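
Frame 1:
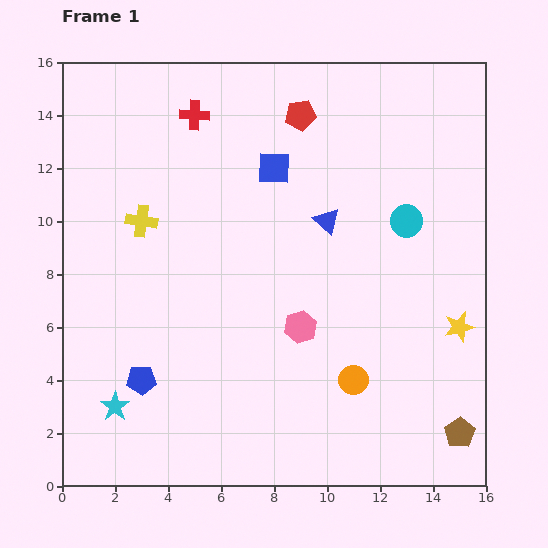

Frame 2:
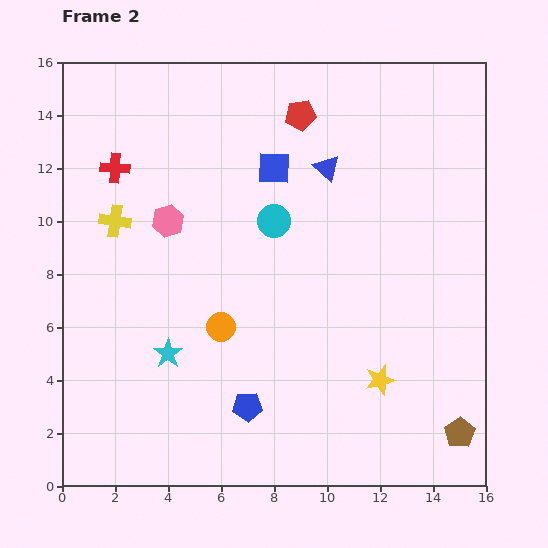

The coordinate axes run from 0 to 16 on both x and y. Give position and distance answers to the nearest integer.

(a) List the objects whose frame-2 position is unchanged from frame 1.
the blue square, the brown pentagon, the red pentagon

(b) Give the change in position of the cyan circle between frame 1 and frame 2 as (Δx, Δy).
(-5, 0)

The cyan circle was at (13, 10) in frame 1 and (8, 10) in frame 2.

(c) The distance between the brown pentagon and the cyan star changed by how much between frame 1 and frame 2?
-2

Distance in frame 1: 13. Distance in frame 2: 11.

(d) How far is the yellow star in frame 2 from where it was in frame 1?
4

The yellow star moved from (15, 6) to (12, 4), a distance of √(3² + 2²) ≈ 4.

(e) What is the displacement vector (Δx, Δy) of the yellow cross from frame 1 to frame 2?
(-1, 0)

The yellow cross was at (3, 10) in frame 1 and (2, 10) in frame 2.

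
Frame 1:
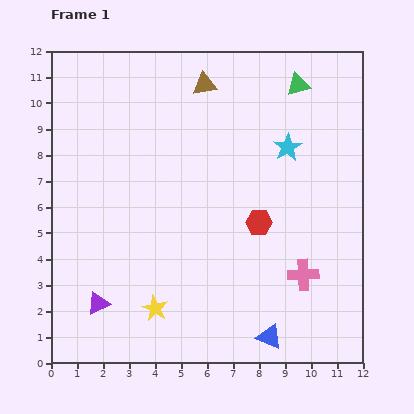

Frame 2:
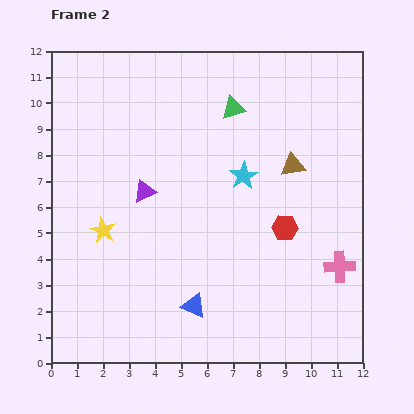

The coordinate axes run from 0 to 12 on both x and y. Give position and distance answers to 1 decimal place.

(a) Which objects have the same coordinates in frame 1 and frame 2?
none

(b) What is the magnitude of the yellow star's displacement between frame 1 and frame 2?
3.6

The yellow star moved from (4.0, 2.1) to (2.0, 5.1), a distance of √(2.0² + 3.0²) ≈ 3.6.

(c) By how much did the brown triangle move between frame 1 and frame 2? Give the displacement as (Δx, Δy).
(3.4, -3.1)

The brown triangle was at (5.9, 10.7) in frame 1 and (9.3, 7.6) in frame 2.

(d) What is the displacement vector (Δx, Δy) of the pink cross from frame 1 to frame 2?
(1.4, 0.3)

The pink cross was at (9.7, 3.4) in frame 1 and (11.1, 3.7) in frame 2.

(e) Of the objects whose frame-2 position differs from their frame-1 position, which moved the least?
the red hexagon

(moved 1.0)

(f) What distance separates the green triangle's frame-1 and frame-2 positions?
2.7

The green triangle moved from (9.5, 10.7) to (7.0, 9.8), a distance of √(2.5² + 0.9²) ≈ 2.7.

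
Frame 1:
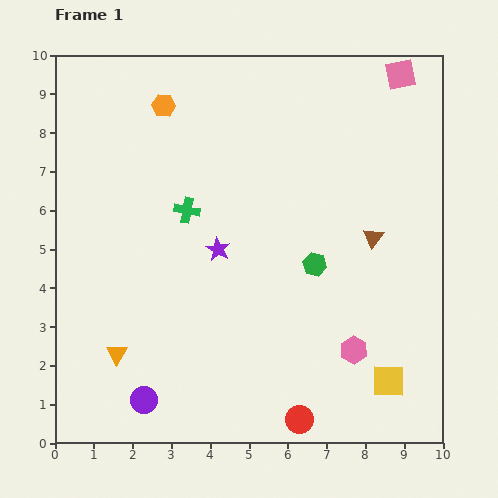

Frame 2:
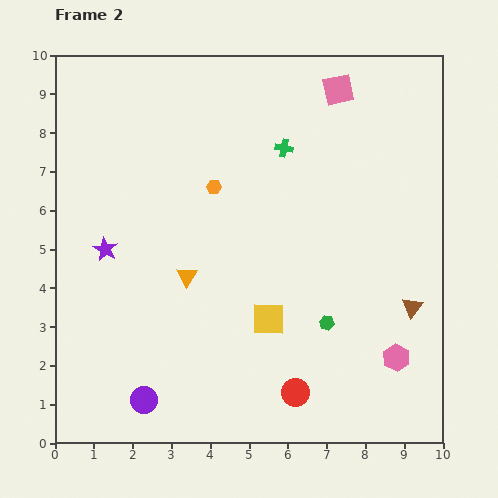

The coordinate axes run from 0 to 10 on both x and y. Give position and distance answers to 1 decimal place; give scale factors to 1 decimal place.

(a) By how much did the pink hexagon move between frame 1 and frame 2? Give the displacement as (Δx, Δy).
(1.1, -0.2)

The pink hexagon was at (7.7, 2.4) in frame 1 and (8.8, 2.2) in frame 2.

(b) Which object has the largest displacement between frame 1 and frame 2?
the yellow square

(moved 3.5; next 3.0)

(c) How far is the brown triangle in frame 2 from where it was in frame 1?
2.1

The brown triangle moved from (8.2, 5.3) to (9.2, 3.5), a distance of √(1.0² + 1.8²) ≈ 2.1.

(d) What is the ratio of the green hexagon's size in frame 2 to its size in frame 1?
0.6×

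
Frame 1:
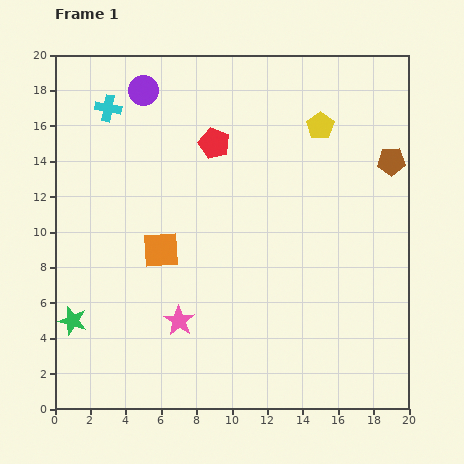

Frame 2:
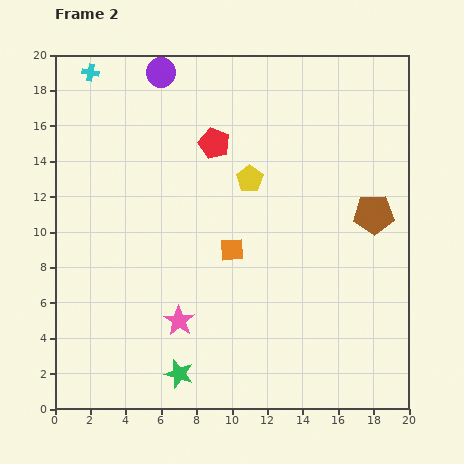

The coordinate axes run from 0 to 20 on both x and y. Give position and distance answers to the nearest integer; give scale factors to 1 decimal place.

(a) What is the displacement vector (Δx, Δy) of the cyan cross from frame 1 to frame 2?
(-1, 2)

The cyan cross was at (3, 17) in frame 1 and (2, 19) in frame 2.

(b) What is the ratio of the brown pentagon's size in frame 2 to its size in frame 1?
1.5×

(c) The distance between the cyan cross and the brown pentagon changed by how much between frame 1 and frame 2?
+2

Distance in frame 1: 16. Distance in frame 2: 18.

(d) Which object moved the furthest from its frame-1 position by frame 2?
the green star

(moved 7; next 5)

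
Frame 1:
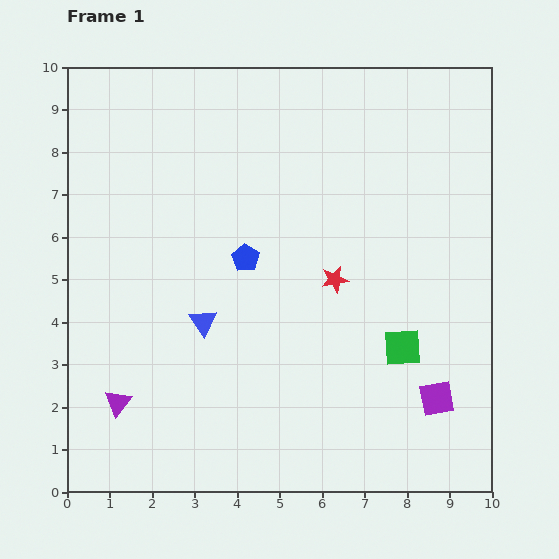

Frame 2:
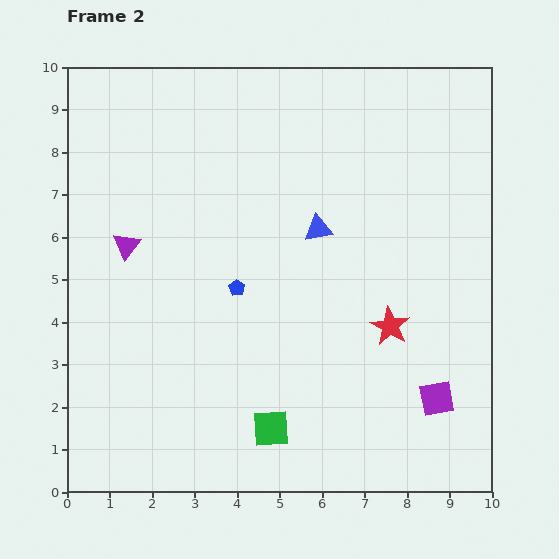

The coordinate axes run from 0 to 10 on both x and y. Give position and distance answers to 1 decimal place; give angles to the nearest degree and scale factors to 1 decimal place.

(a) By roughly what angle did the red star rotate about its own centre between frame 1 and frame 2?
31° counter-clockwise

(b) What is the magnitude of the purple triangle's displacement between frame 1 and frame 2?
3.7

The purple triangle moved from (1.2, 2.1) to (1.4, 5.8), a distance of √(0.2² + 3.7²) ≈ 3.7.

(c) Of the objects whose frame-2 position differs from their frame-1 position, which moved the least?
the blue pentagon

(moved 0.7)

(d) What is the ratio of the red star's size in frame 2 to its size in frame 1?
1.4×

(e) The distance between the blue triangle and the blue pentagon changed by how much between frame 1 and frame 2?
+0.6

Distance in frame 1: 1.8. Distance in frame 2: 2.4.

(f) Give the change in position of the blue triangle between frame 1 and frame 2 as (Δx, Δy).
(2.7, 2.2)

The blue triangle was at (3.2, 4.0) in frame 1 and (5.9, 6.2) in frame 2.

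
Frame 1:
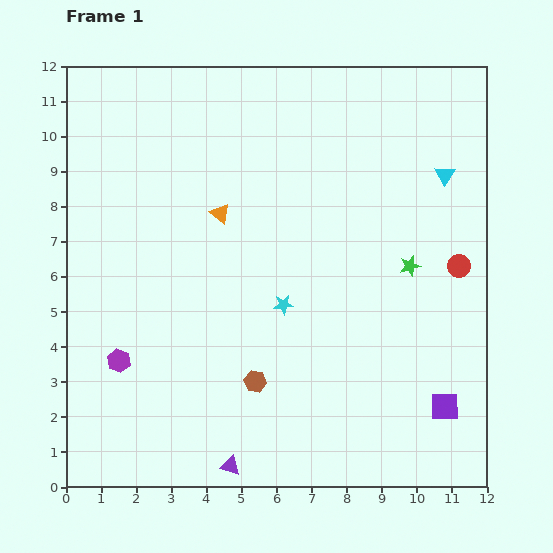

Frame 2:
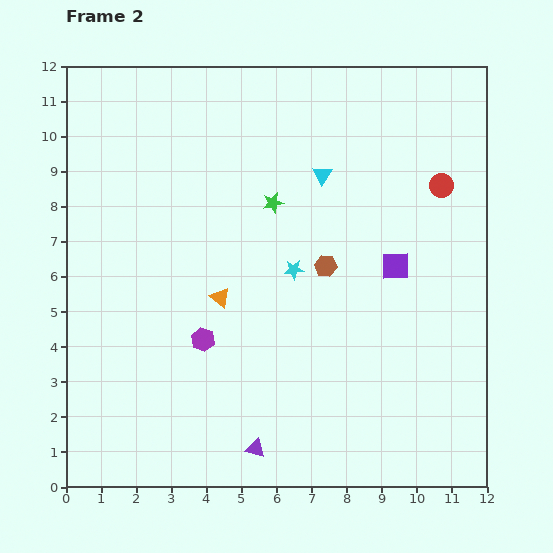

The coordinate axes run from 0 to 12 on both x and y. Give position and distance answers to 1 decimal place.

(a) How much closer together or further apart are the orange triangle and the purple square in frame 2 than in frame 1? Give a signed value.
-3.3

Distance in frame 1: 8.4. Distance in frame 2: 5.1.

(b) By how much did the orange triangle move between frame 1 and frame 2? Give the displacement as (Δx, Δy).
(0.0, -2.4)

The orange triangle was at (4.4, 7.8) in frame 1 and (4.4, 5.4) in frame 2.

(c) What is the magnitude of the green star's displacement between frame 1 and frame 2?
4.3

The green star moved from (9.8, 6.3) to (5.9, 8.1), a distance of √(3.9² + 1.8²) ≈ 4.3.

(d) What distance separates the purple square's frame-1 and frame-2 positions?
4.2

The purple square moved from (10.8, 2.3) to (9.4, 6.3), a distance of √(1.4² + 4.0²) ≈ 4.2.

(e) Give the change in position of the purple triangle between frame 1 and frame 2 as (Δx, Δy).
(0.7, 0.5)

The purple triangle was at (4.7, 0.6) in frame 1 and (5.4, 1.1) in frame 2.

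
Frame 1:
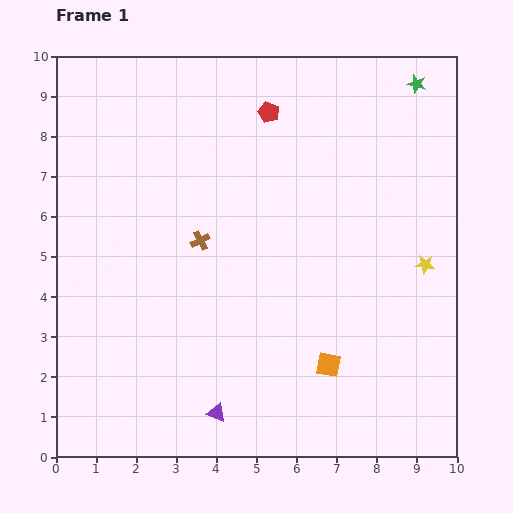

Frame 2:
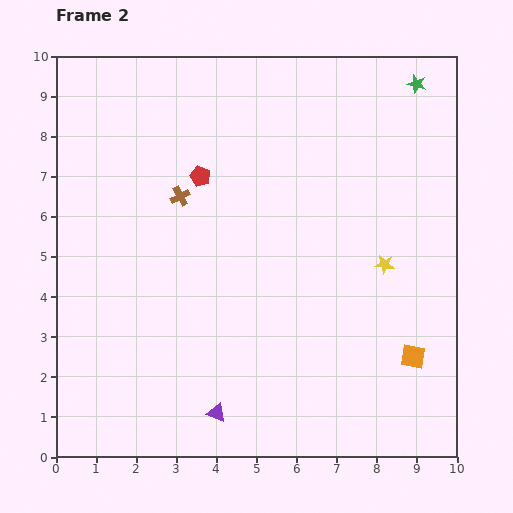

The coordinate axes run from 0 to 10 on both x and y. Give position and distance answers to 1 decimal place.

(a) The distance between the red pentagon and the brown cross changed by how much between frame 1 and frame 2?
-2.9

Distance in frame 1: 3.6. Distance in frame 2: 0.7.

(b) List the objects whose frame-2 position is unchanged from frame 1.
the purple triangle, the green star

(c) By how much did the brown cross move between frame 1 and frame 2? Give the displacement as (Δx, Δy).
(-0.5, 1.1)

The brown cross was at (3.6, 5.4) in frame 1 and (3.1, 6.5) in frame 2.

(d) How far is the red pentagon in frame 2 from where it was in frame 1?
2.3

The red pentagon moved from (5.3, 8.6) to (3.6, 7.0), a distance of √(1.7² + 1.6²) ≈ 2.3.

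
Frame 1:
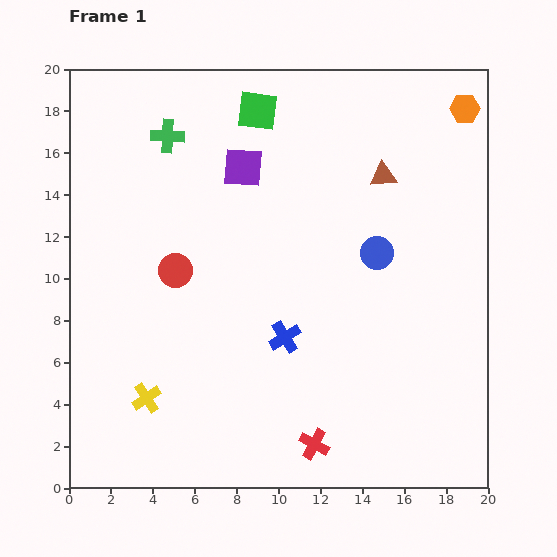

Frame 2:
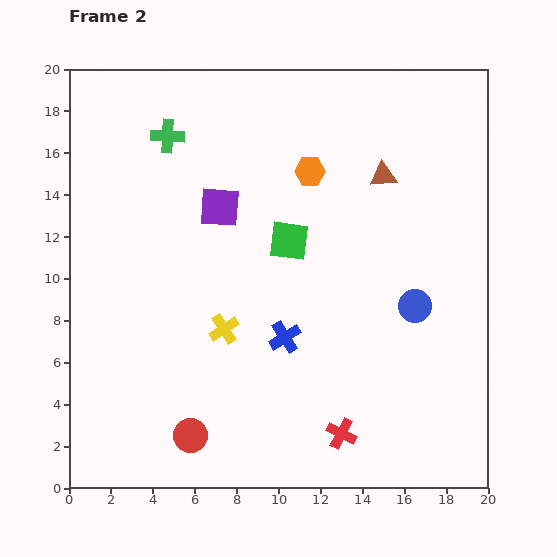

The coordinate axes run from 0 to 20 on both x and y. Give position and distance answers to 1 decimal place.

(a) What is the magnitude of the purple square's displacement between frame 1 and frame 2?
2.2

The purple square moved from (8.3, 15.3) to (7.2, 13.4), a distance of √(1.1² + 1.9²) ≈ 2.2.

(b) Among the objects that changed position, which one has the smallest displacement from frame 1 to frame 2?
the red cross

(moved 1.4)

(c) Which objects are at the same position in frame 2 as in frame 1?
the blue cross, the green cross, the brown triangle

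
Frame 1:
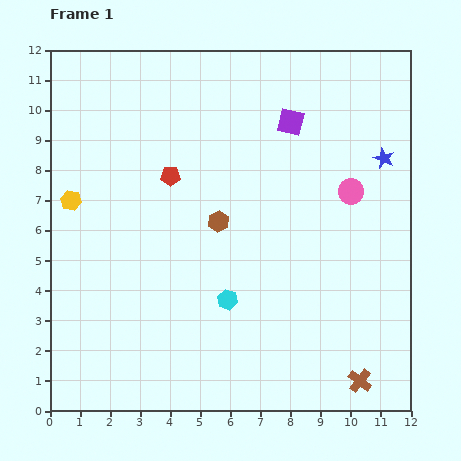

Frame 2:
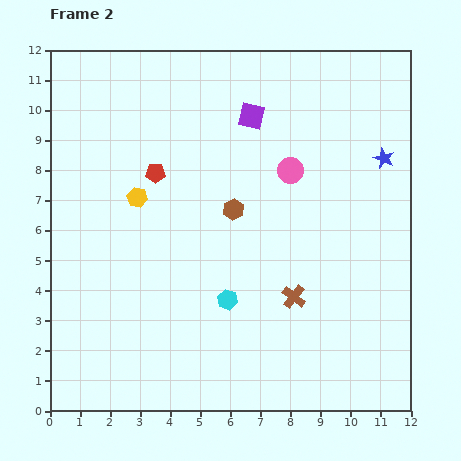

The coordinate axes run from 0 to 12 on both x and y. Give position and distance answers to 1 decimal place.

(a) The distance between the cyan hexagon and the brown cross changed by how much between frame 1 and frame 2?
-3.0

Distance in frame 1: 5.2. Distance in frame 2: 2.2.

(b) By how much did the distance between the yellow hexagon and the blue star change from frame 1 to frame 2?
-2.2

Distance in frame 1: 10.5. Distance in frame 2: 8.3.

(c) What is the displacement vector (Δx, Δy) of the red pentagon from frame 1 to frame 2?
(-0.5, 0.1)

The red pentagon was at (4.0, 7.8) in frame 1 and (3.5, 7.9) in frame 2.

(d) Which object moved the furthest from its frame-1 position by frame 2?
the brown cross

(moved 3.6; next 2.2)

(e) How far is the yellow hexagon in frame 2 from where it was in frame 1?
2.2

The yellow hexagon moved from (0.7, 7.0) to (2.9, 7.1), a distance of √(2.2² + 0.1²) ≈ 2.2.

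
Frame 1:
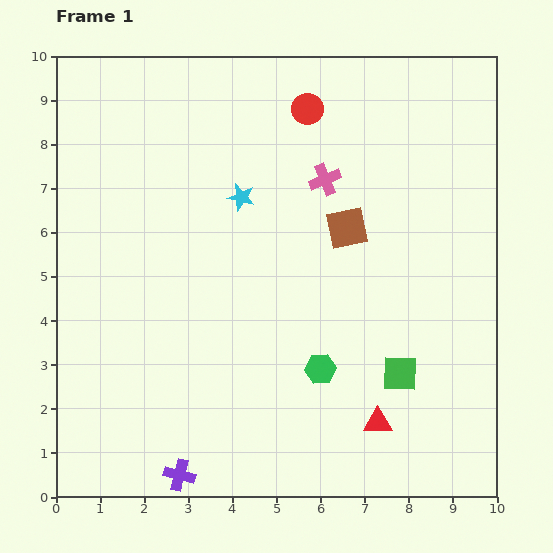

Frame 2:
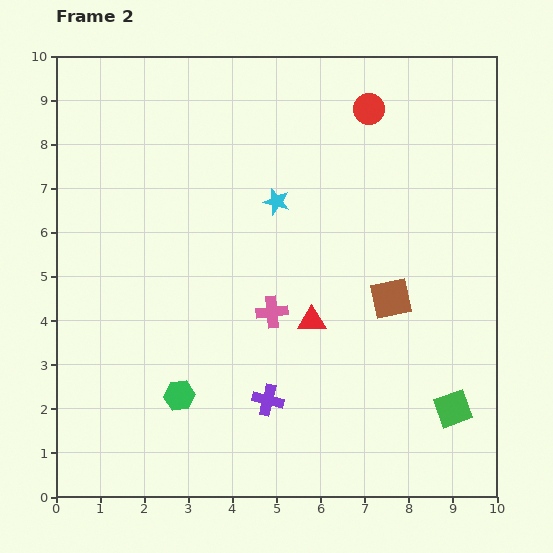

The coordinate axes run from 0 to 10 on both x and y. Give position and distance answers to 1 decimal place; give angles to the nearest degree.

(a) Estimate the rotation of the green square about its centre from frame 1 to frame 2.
22° counter-clockwise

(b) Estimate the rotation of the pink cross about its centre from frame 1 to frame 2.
17° clockwise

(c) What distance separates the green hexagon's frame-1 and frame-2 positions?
3.3

The green hexagon moved from (6.0, 2.9) to (2.8, 2.3), a distance of √(3.2² + 0.6²) ≈ 3.3.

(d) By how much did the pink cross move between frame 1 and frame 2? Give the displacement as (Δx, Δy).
(-1.2, -3.0)

The pink cross was at (6.1, 7.2) in frame 1 and (4.9, 4.2) in frame 2.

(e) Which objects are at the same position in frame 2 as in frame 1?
none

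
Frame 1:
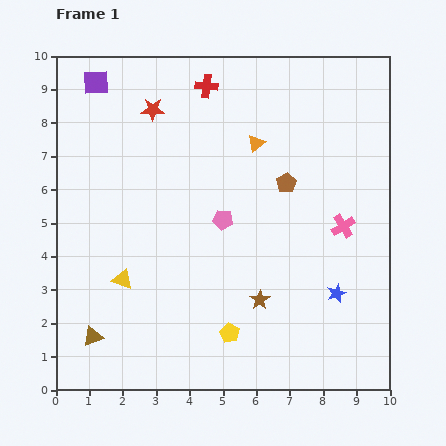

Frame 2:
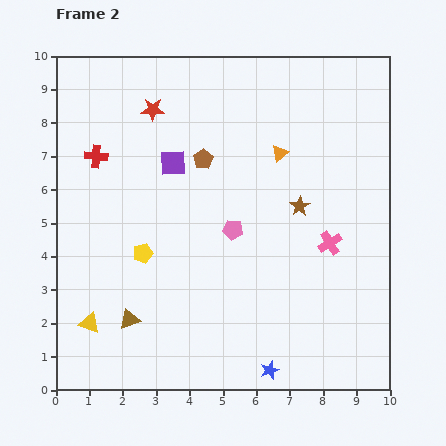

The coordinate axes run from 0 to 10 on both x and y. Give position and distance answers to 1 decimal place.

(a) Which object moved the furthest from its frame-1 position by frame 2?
the red cross

(moved 3.9; next 3.5)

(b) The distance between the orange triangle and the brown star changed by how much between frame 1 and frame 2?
-3.0

Distance in frame 1: 4.7. Distance in frame 2: 1.7.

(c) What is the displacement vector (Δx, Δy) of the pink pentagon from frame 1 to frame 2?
(0.3, -0.3)

The pink pentagon was at (5.0, 5.1) in frame 1 and (5.3, 4.8) in frame 2.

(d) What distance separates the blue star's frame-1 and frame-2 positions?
3.0

The blue star moved from (8.4, 2.9) to (6.4, 0.6), a distance of √(2.0² + 2.3²) ≈ 3.0.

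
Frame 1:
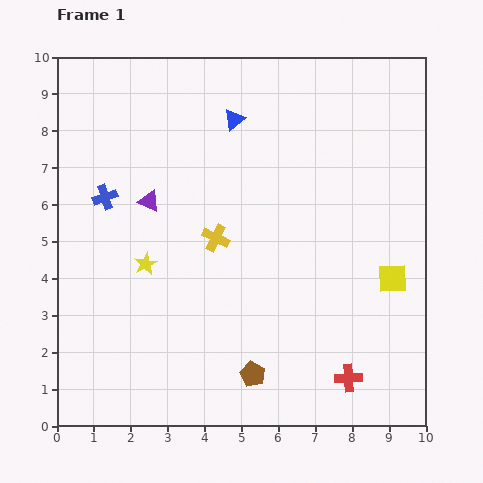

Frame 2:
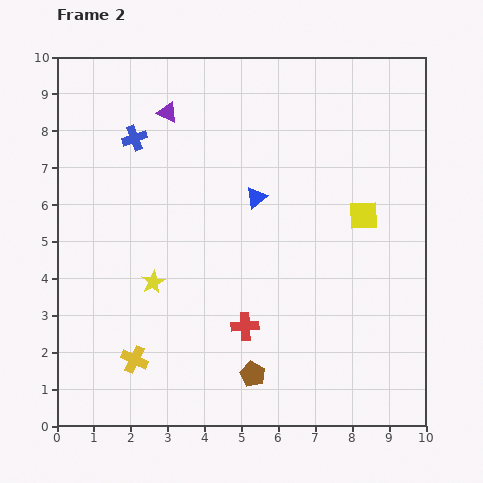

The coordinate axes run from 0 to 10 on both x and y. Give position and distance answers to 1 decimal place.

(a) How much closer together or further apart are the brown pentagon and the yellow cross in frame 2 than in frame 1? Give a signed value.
-0.6

Distance in frame 1: 3.8. Distance in frame 2: 3.2.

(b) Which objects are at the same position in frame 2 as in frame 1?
the brown pentagon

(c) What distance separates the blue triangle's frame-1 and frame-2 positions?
2.2

The blue triangle moved from (4.8, 8.3) to (5.4, 6.2), a distance of √(0.6² + 2.1²) ≈ 2.2.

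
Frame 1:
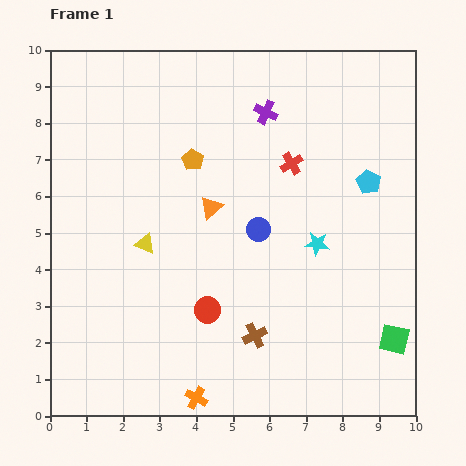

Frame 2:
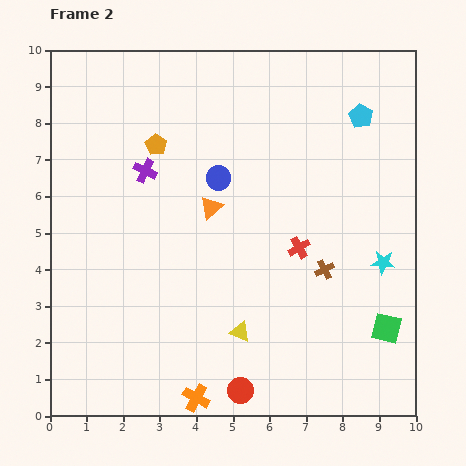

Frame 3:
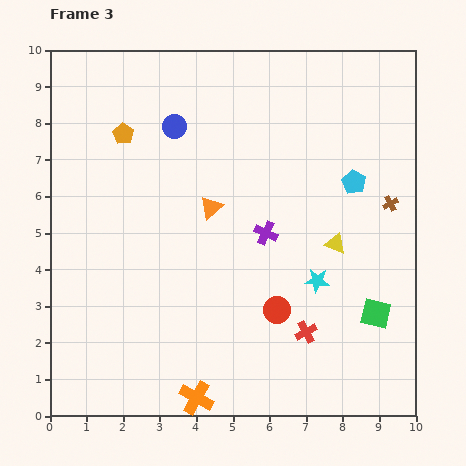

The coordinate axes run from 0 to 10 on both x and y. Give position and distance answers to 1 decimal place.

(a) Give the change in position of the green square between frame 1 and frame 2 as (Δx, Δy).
(-0.2, 0.3)

The green square was at (9.4, 2.1) in frame 1 and (9.2, 2.4) in frame 2.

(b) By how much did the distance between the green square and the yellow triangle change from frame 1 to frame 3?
-5.1

Distance in frame 1: 7.3. Distance in frame 3: 2.2.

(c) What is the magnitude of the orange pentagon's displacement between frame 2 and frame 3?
0.9

The orange pentagon moved from (2.9, 7.4) to (2.0, 7.7), a distance of √(0.9² + 0.3²) ≈ 0.9.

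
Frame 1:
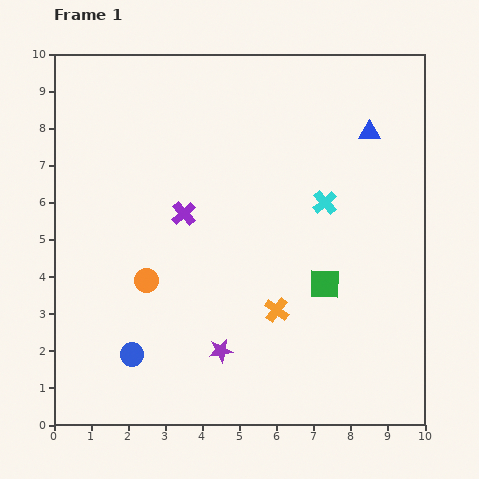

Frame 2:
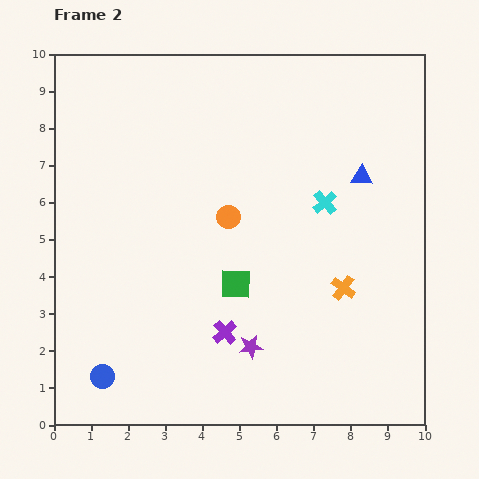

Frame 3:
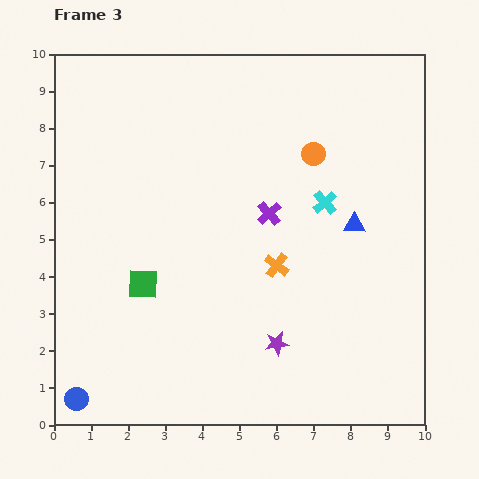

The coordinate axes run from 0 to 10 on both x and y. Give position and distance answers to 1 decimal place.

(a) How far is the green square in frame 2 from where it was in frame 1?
2.4

The green square moved from (7.3, 3.8) to (4.9, 3.8), a distance of √(2.4² + 0.0²) ≈ 2.4.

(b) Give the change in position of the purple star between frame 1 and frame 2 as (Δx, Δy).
(0.8, 0.1)

The purple star was at (4.5, 2.0) in frame 1 and (5.3, 2.1) in frame 2.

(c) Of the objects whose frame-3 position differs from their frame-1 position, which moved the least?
the orange cross

(moved 1.2)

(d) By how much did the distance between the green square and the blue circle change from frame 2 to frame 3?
-0.8

Distance in frame 2: 4.4. Distance in frame 3: 3.6.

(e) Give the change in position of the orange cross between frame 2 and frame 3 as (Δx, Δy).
(-1.8, 0.6)

The orange cross was at (7.8, 3.7) in frame 2 and (6.0, 4.3) in frame 3.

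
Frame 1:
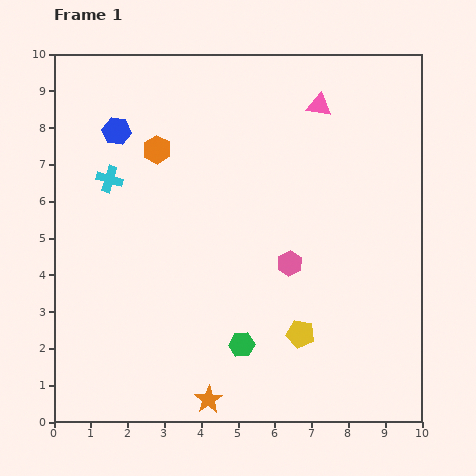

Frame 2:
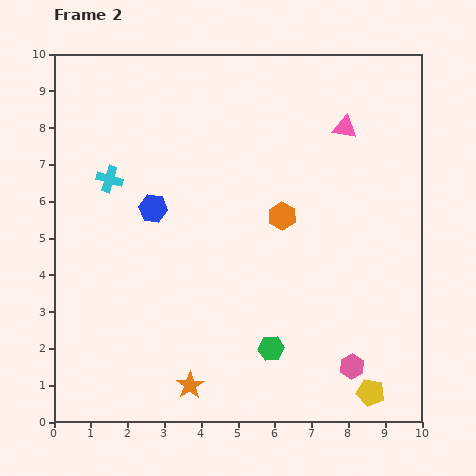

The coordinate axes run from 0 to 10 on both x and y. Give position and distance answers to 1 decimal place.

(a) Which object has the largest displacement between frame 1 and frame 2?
the orange hexagon

(moved 3.8; next 3.3)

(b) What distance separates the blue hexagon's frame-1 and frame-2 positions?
2.3

The blue hexagon moved from (1.7, 7.9) to (2.7, 5.8), a distance of √(1.0² + 2.1²) ≈ 2.3.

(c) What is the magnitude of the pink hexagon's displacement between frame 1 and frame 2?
3.3

The pink hexagon moved from (6.4, 4.3) to (8.1, 1.5), a distance of √(1.7² + 2.8²) ≈ 3.3.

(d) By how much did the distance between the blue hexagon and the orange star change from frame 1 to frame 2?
-2.8

Distance in frame 1: 7.7. Distance in frame 2: 4.9.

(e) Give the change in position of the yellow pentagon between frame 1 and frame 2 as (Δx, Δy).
(1.9, -1.6)

The yellow pentagon was at (6.7, 2.4) in frame 1 and (8.6, 0.8) in frame 2.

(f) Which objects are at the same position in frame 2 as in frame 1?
the cyan cross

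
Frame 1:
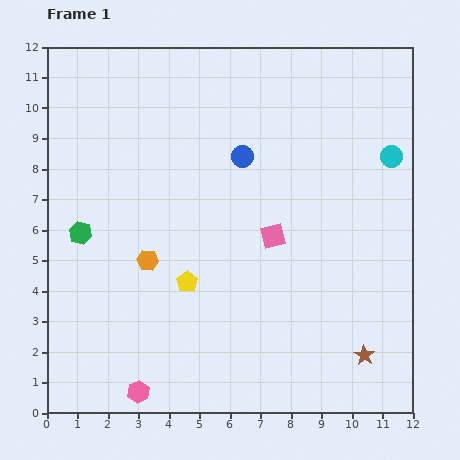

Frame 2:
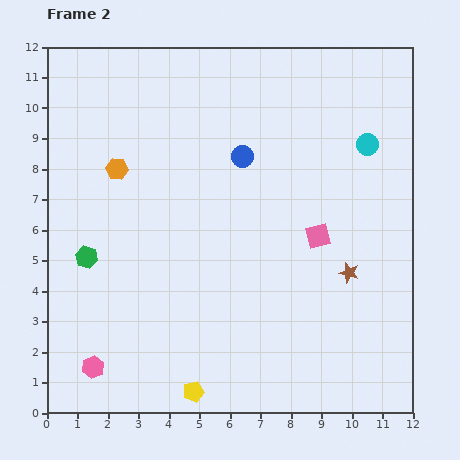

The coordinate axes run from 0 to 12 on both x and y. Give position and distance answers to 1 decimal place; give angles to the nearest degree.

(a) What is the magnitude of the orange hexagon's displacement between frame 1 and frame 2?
3.2

The orange hexagon moved from (3.3, 5.0) to (2.3, 8.0), a distance of √(1.0² + 3.0²) ≈ 3.2.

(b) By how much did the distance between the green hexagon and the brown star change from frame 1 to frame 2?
-1.5

Distance in frame 1: 10.1. Distance in frame 2: 8.6.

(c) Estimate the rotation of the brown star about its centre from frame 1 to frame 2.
17° counter-clockwise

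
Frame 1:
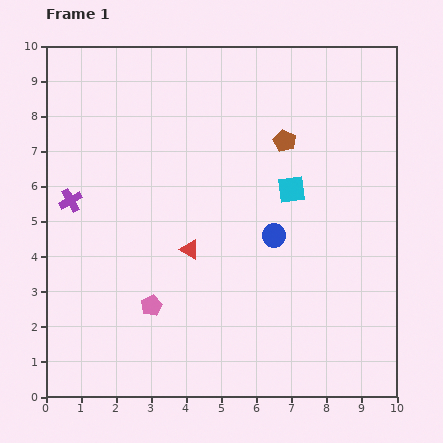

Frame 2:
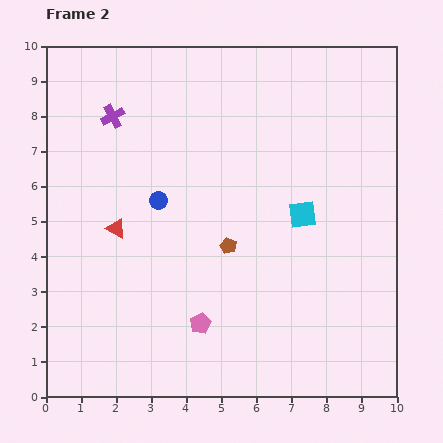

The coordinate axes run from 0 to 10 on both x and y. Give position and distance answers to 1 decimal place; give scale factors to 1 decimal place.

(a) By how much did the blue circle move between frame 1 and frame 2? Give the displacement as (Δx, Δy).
(-3.3, 1.0)

The blue circle was at (6.5, 4.6) in frame 1 and (3.2, 5.6) in frame 2.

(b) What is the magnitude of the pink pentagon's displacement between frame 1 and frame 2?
1.5

The pink pentagon moved from (3.0, 2.6) to (4.4, 2.1), a distance of √(1.4² + 0.5²) ≈ 1.5.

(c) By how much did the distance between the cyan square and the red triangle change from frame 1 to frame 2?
+1.9

Distance in frame 1: 3.4. Distance in frame 2: 5.3.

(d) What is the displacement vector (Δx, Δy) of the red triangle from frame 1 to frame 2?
(-2.1, 0.6)

The red triangle was at (4.1, 4.2) in frame 1 and (2.0, 4.8) in frame 2.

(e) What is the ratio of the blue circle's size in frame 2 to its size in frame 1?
0.7×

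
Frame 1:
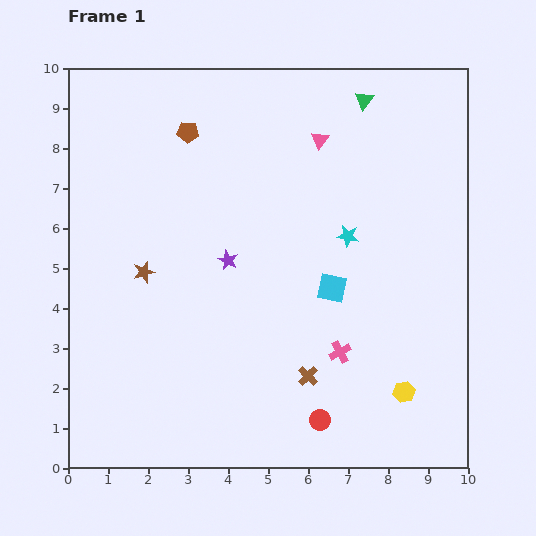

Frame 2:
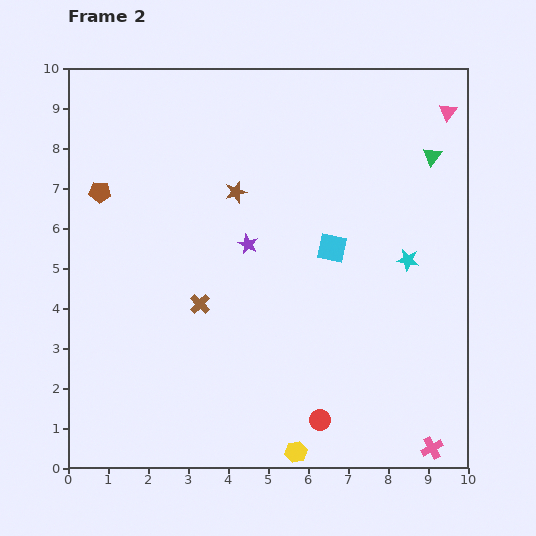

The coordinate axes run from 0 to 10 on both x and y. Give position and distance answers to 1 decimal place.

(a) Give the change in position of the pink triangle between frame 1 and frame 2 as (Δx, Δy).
(3.2, 0.7)

The pink triangle was at (6.3, 8.2) in frame 1 and (9.5, 8.9) in frame 2.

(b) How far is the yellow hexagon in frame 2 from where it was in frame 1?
3.1

The yellow hexagon moved from (8.4, 1.9) to (5.7, 0.4), a distance of √(2.7² + 1.5²) ≈ 3.1.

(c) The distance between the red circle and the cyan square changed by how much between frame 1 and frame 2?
+1.0

Distance in frame 1: 3.3. Distance in frame 2: 4.3.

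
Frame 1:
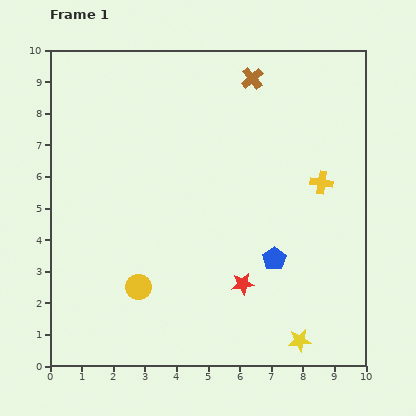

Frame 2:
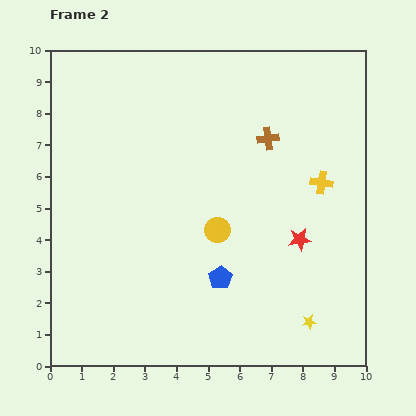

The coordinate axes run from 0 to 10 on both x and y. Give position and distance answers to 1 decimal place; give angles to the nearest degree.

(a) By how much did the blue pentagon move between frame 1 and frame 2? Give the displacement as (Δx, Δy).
(-1.7, -0.6)

The blue pentagon was at (7.1, 3.4) in frame 1 and (5.4, 2.8) in frame 2.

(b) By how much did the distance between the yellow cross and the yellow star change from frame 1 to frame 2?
-0.6

Distance in frame 1: 5.0. Distance in frame 2: 4.4.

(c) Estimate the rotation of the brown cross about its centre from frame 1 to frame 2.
32° clockwise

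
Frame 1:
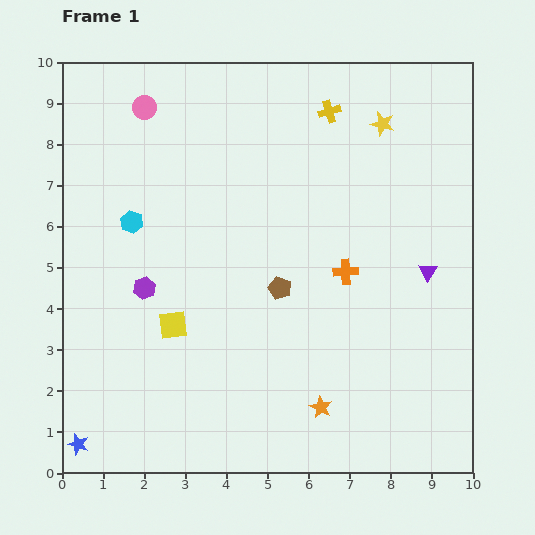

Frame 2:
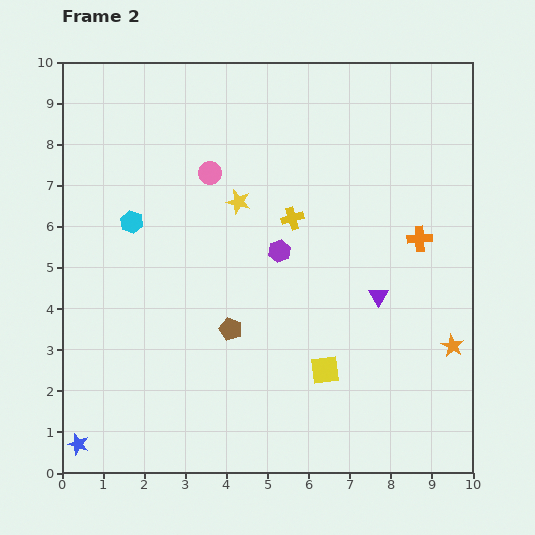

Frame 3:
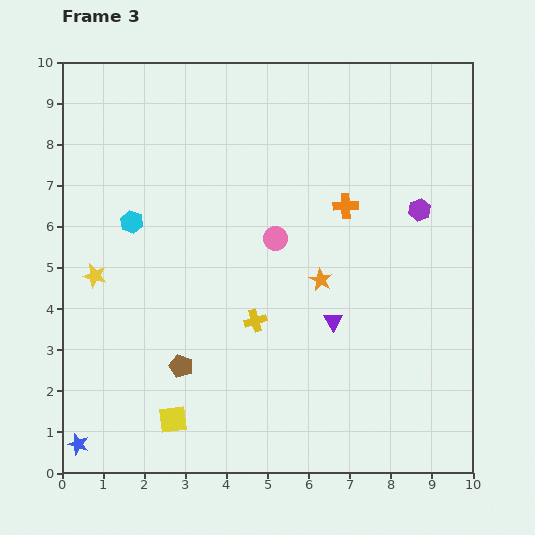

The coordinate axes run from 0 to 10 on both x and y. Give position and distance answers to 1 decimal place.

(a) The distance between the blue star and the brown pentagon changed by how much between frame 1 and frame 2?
-1.6

Distance in frame 1: 6.2. Distance in frame 2: 4.6.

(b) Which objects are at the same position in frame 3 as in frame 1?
the blue star, the cyan hexagon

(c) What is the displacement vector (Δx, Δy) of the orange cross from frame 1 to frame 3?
(0.0, 1.6)

The orange cross was at (6.9, 4.9) in frame 1 and (6.9, 6.5) in frame 3.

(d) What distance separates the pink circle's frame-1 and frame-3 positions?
4.5

The pink circle moved from (2.0, 8.9) to (5.2, 5.7), a distance of √(3.2² + 3.2²) ≈ 4.5.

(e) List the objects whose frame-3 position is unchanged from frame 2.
the blue star, the cyan hexagon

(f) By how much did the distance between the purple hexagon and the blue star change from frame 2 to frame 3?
+3.3

Distance in frame 2: 6.8. Distance in frame 3: 10.1.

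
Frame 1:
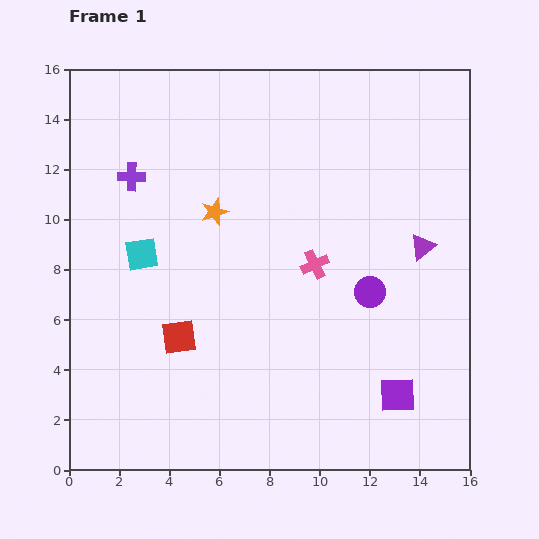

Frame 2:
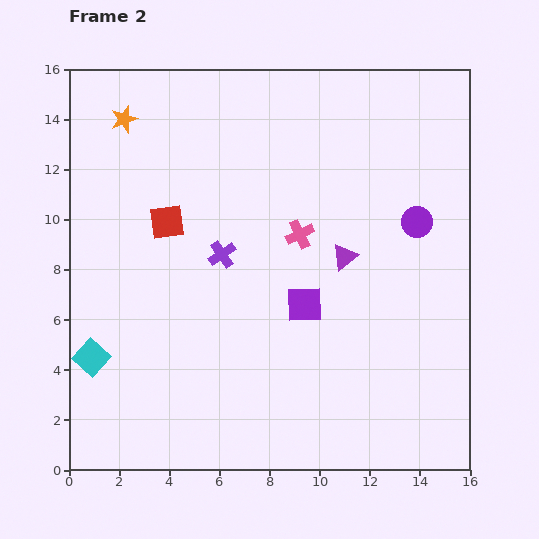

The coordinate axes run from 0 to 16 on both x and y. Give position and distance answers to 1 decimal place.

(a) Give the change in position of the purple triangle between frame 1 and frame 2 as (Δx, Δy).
(-3.1, -0.4)

The purple triangle was at (14.1, 8.9) in frame 1 and (11.0, 8.5) in frame 2.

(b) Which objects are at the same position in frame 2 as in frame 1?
none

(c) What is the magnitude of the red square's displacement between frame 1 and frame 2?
4.6

The red square moved from (4.4, 5.3) to (3.9, 9.9), a distance of √(0.5² + 4.6²) ≈ 4.6.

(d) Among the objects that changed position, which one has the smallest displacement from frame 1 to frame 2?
the pink cross

(moved 1.3)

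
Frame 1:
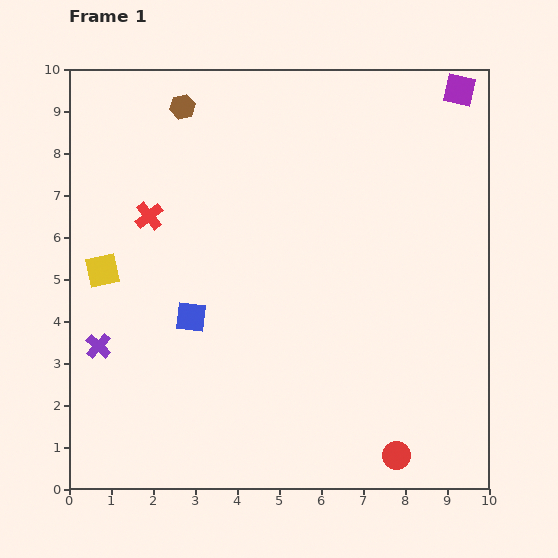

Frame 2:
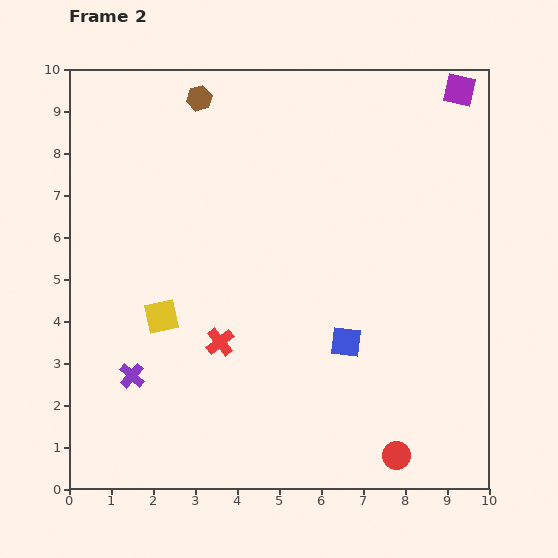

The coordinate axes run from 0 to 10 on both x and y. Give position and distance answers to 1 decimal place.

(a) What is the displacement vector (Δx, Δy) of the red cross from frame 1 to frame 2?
(1.7, -3.0)

The red cross was at (1.9, 6.5) in frame 1 and (3.6, 3.5) in frame 2.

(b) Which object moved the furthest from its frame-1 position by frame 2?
the blue square

(moved 3.7; next 3.4)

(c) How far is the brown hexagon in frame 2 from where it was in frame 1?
0.4

The brown hexagon moved from (2.7, 9.1) to (3.1, 9.3), a distance of √(0.4² + 0.2²) ≈ 0.4.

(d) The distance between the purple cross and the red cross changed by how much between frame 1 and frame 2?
-1.1

Distance in frame 1: 3.3. Distance in frame 2: 2.2.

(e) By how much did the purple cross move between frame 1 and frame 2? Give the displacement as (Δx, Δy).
(0.8, -0.7)

The purple cross was at (0.7, 3.4) in frame 1 and (1.5, 2.7) in frame 2.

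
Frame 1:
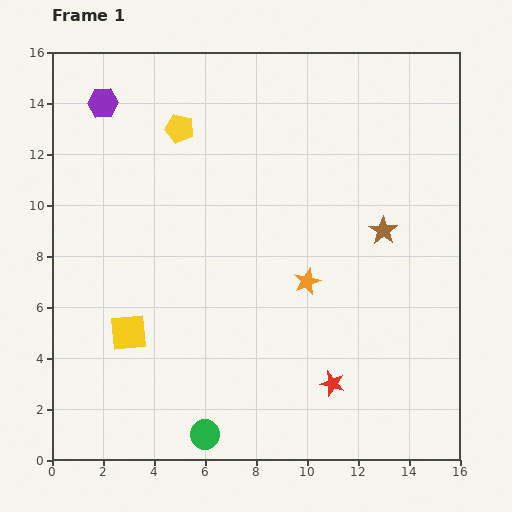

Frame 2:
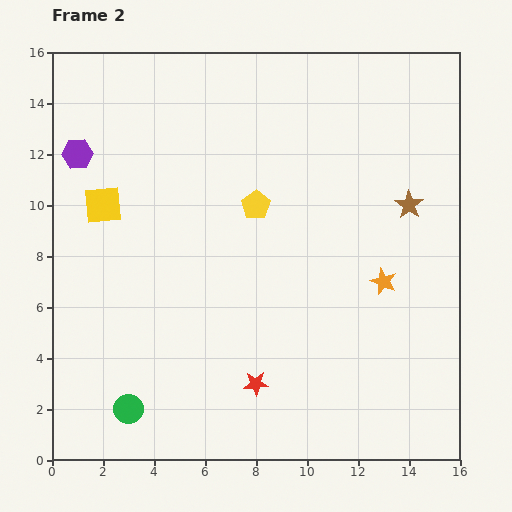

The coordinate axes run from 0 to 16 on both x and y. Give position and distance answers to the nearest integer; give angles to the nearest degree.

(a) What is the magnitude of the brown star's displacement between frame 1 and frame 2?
1

The brown star moved from (13, 9) to (14, 10), a distance of √(1² + 1²) ≈ 1.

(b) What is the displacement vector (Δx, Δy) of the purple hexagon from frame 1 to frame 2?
(-1, -2)

The purple hexagon was at (2, 14) in frame 1 and (1, 12) in frame 2.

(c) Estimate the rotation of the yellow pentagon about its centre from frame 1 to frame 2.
22° clockwise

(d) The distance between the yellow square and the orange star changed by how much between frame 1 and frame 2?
+4

Distance in frame 1: 7. Distance in frame 2: 11.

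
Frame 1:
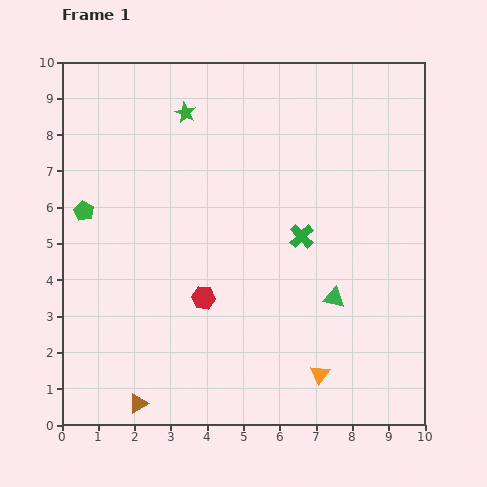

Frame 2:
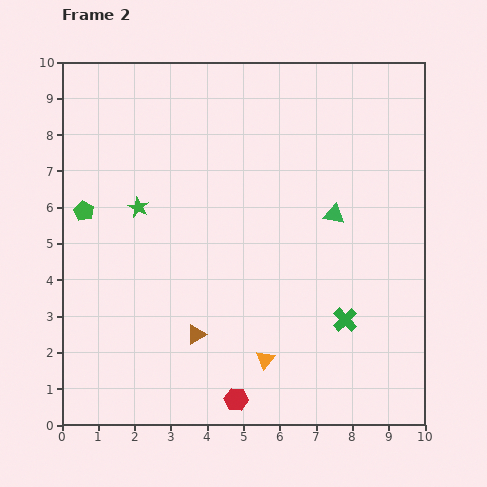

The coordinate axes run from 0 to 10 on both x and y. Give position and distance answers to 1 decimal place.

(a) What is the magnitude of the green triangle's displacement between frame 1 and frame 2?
2.3

The green triangle moved from (7.5, 3.5) to (7.5, 5.8), a distance of √(0.0² + 2.3²) ≈ 2.3.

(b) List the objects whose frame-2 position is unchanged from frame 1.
the green pentagon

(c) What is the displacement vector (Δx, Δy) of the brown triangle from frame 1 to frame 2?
(1.6, 1.9)

The brown triangle was at (2.1, 0.6) in frame 1 and (3.7, 2.5) in frame 2.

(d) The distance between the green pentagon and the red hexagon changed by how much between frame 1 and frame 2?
+2.6

Distance in frame 1: 4.1. Distance in frame 2: 6.7.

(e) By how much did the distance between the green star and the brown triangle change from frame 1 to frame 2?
-4.3

Distance in frame 1: 8.1. Distance in frame 2: 3.8.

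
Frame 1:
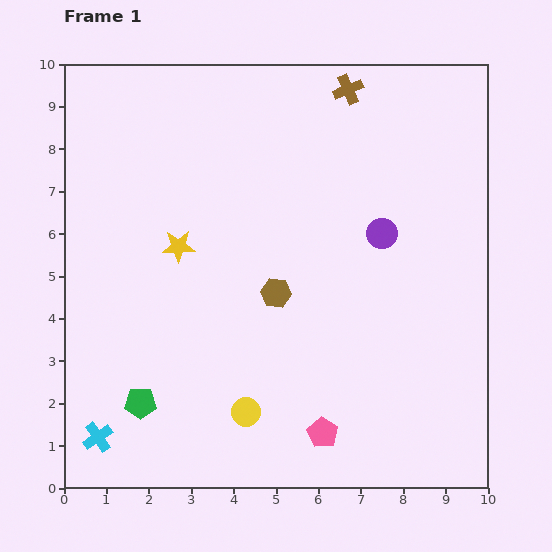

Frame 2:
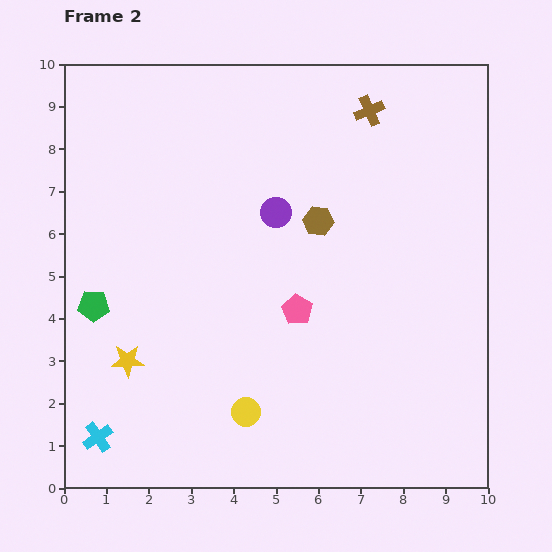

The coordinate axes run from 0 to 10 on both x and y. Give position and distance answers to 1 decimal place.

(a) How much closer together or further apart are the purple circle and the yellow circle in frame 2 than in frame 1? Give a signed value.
-0.5

Distance in frame 1: 5.3. Distance in frame 2: 4.8.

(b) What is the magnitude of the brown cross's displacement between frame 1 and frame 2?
0.7

The brown cross moved from (6.7, 9.4) to (7.2, 8.9), a distance of √(0.5² + 0.5²) ≈ 0.7.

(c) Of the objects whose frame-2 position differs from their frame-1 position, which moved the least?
the brown cross

(moved 0.7)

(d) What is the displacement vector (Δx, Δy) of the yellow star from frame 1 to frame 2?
(-1.2, -2.7)

The yellow star was at (2.7, 5.7) in frame 1 and (1.5, 3.0) in frame 2.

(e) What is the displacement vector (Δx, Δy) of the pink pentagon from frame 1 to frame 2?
(-0.6, 2.9)

The pink pentagon was at (6.1, 1.3) in frame 1 and (5.5, 4.2) in frame 2.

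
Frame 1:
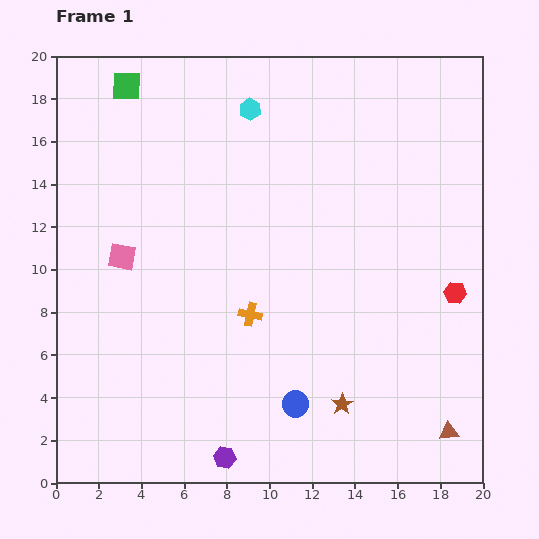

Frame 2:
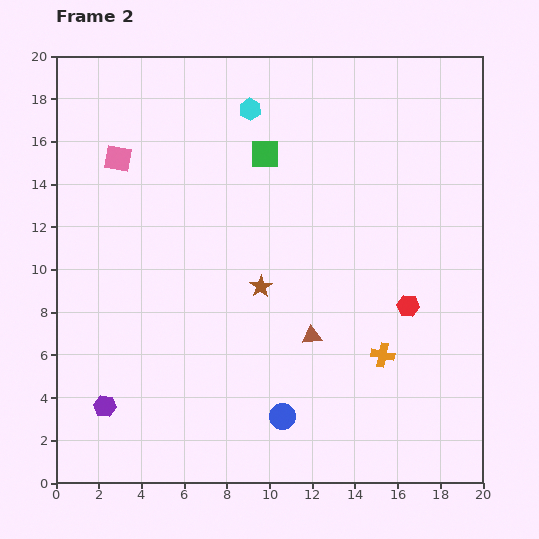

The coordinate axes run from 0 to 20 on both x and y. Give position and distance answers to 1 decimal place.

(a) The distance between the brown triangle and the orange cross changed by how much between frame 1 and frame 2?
-7.4

Distance in frame 1: 10.8. Distance in frame 2: 3.4.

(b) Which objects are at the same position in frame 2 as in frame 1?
the cyan hexagon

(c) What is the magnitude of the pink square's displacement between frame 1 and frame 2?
4.6

The pink square moved from (3.1, 10.6) to (2.9, 15.2), a distance of √(0.2² + 4.6²) ≈ 4.6.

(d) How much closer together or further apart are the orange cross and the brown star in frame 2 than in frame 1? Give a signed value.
+0.5

Distance in frame 1: 6.0. Distance in frame 2: 6.5.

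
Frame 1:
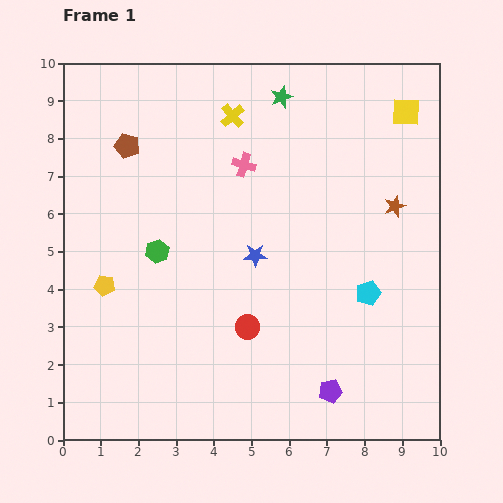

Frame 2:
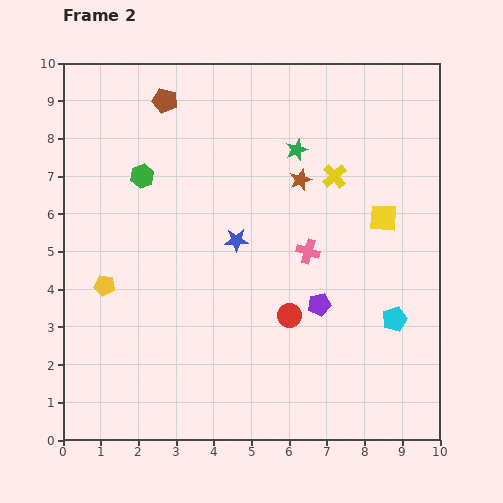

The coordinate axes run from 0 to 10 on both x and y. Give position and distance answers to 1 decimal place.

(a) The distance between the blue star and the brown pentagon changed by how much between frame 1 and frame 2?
-0.3

Distance in frame 1: 4.5. Distance in frame 2: 4.2.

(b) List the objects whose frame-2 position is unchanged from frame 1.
the yellow pentagon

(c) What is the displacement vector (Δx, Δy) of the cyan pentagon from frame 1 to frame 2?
(0.7, -0.7)

The cyan pentagon was at (8.1, 3.9) in frame 1 and (8.8, 3.2) in frame 2.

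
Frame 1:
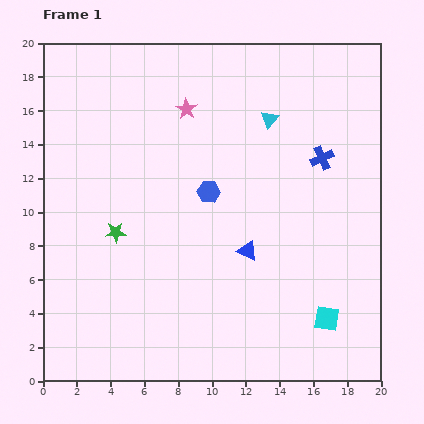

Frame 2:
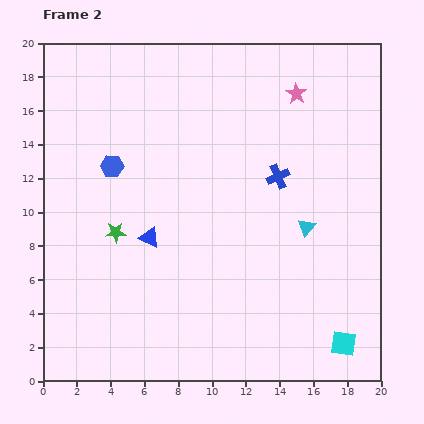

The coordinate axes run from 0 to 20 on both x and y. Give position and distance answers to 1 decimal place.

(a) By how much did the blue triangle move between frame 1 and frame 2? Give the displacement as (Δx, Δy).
(-5.8, 0.8)

The blue triangle was at (12.1, 7.7) in frame 1 and (6.3, 8.5) in frame 2.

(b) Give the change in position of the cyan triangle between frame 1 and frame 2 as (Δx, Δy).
(2.2, -6.4)

The cyan triangle was at (13.4, 15.5) in frame 1 and (15.6, 9.1) in frame 2.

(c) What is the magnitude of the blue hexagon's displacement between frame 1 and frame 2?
5.9

The blue hexagon moved from (9.8, 11.2) to (4.1, 12.7), a distance of √(5.7² + 1.5²) ≈ 5.9.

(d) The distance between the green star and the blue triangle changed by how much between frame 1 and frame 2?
-5.9

Distance in frame 1: 7.9. Distance in frame 2: 2.0.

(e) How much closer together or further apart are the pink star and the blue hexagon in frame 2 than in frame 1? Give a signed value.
+6.6

Distance in frame 1: 5.1. Distance in frame 2: 11.7.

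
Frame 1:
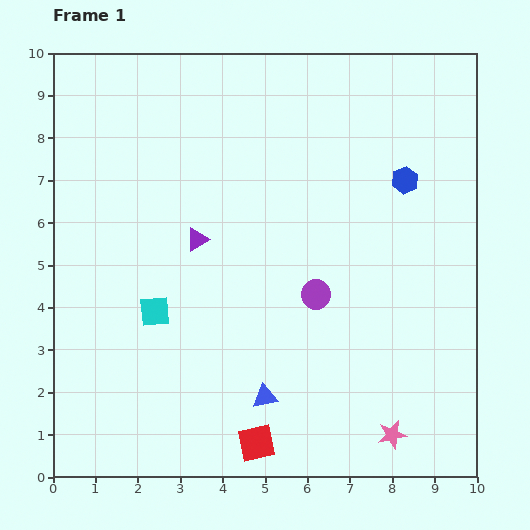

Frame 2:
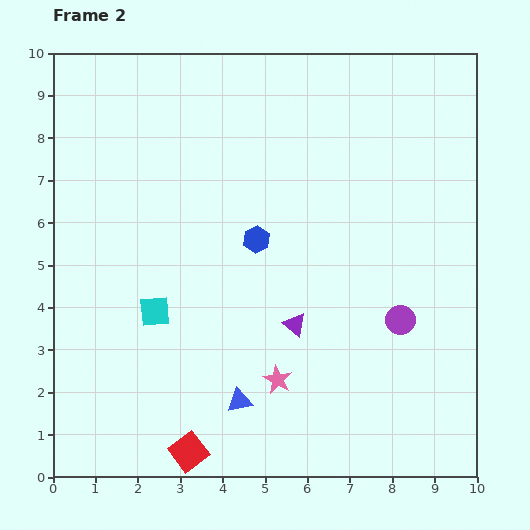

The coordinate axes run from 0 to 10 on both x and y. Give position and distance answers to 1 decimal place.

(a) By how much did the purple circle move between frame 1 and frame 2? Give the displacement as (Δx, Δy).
(2.0, -0.6)

The purple circle was at (6.2, 4.3) in frame 1 and (8.2, 3.7) in frame 2.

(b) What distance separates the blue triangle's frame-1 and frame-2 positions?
0.6

The blue triangle moved from (5.0, 1.9) to (4.4, 1.8), a distance of √(0.6² + 0.1²) ≈ 0.6.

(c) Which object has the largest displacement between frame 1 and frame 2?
the blue hexagon

(moved 3.8; next 3.0)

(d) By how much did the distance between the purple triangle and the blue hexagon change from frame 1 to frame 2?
-2.9

Distance in frame 1: 5.1. Distance in frame 2: 2.2.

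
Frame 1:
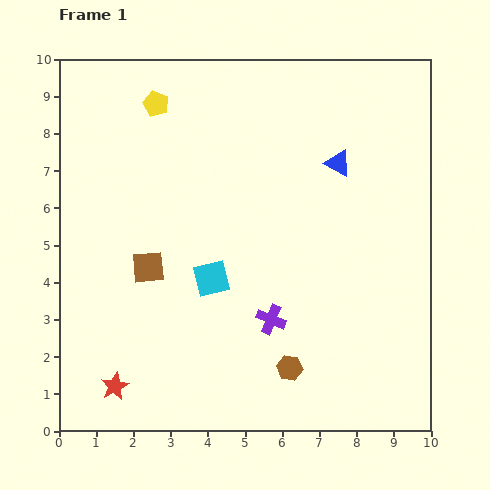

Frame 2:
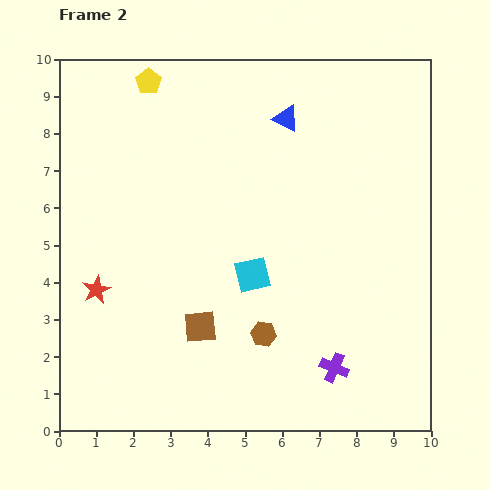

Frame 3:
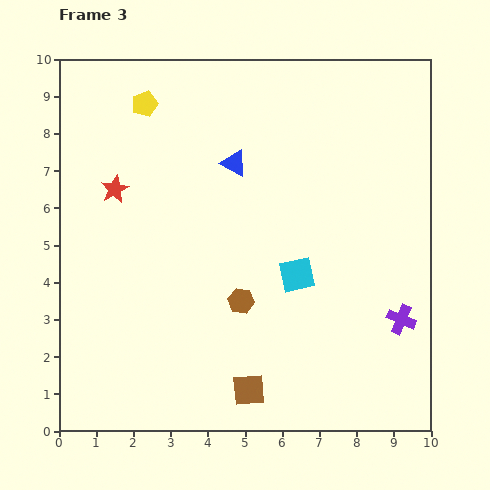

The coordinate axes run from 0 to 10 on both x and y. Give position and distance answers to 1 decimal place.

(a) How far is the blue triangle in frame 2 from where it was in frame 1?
1.8

The blue triangle moved from (7.5, 7.2) to (6.1, 8.4), a distance of √(1.4² + 1.2²) ≈ 1.8.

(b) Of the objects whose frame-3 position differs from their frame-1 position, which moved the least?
the yellow pentagon

(moved 0.3)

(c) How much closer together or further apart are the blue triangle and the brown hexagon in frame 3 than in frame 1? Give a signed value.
-2.0

Distance in frame 1: 5.7. Distance in frame 3: 3.7.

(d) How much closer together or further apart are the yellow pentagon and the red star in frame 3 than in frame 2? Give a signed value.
-3.4

Distance in frame 2: 5.8. Distance in frame 3: 2.4.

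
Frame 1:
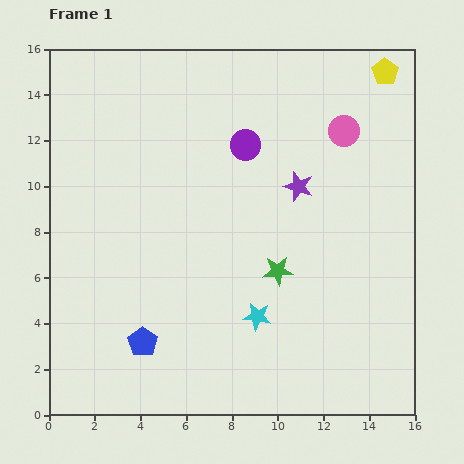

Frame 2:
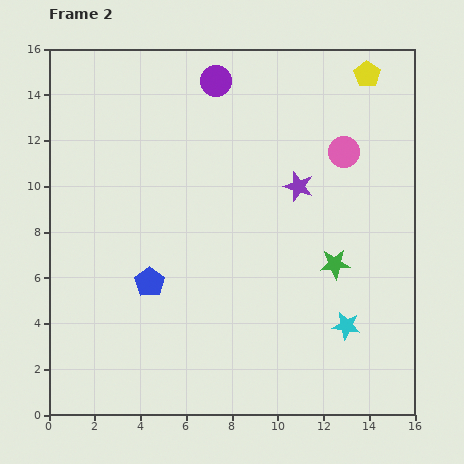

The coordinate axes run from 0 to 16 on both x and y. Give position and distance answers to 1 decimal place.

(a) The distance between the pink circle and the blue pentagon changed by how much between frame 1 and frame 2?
-2.5

Distance in frame 1: 12.7. Distance in frame 2: 10.2.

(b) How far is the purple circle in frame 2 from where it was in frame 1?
3.1

The purple circle moved from (8.6, 11.8) to (7.3, 14.6), a distance of √(1.3² + 2.8²) ≈ 3.1.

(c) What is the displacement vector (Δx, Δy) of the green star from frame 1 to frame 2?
(2.5, 0.3)

The green star was at (10.0, 6.3) in frame 1 and (12.5, 6.6) in frame 2.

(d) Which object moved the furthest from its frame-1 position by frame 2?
the cyan star

(moved 3.9; next 3.1)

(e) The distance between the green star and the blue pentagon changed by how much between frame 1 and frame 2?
+1.4

Distance in frame 1: 6.7. Distance in frame 2: 8.1.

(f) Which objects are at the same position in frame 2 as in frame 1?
the purple star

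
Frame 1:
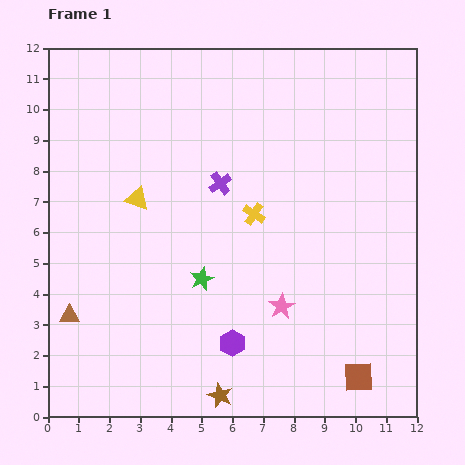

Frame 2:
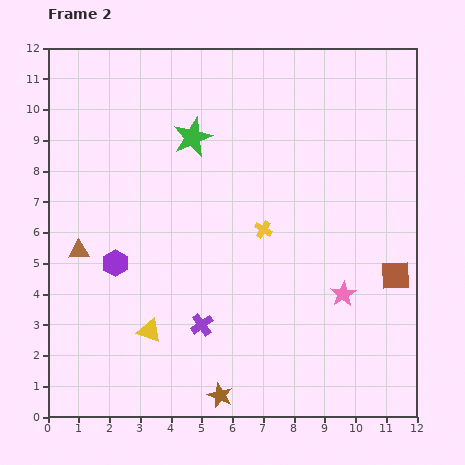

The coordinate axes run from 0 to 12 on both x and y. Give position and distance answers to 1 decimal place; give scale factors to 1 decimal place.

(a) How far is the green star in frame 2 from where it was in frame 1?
4.6

The green star moved from (5.0, 4.5) to (4.7, 9.1), a distance of √(0.3² + 4.6²) ≈ 4.6.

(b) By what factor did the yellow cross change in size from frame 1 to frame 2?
0.8×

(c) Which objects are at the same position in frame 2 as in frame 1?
the brown star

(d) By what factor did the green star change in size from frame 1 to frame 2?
1.7×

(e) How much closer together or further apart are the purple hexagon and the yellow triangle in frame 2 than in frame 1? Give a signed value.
-3.1

Distance in frame 1: 5.6. Distance in frame 2: 2.5.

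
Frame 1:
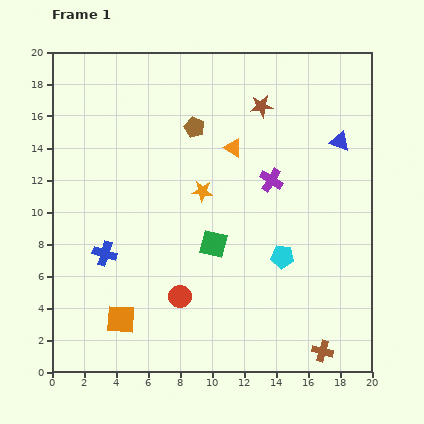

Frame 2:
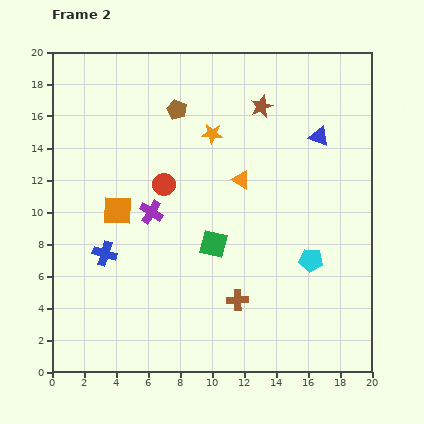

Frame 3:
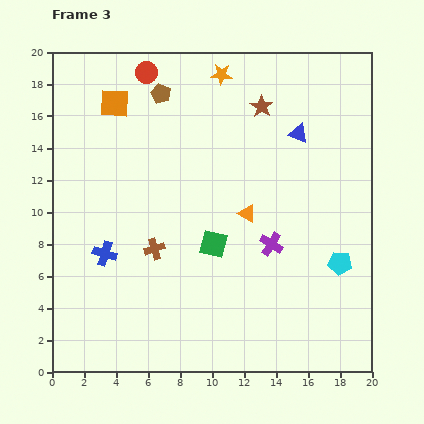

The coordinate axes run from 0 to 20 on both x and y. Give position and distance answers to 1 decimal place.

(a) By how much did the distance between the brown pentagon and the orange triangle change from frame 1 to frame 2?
+3.2

Distance in frame 1: 2.7. Distance in frame 2: 5.9.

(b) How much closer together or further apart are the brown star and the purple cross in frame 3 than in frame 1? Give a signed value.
+4.0

Distance in frame 1: 4.6. Distance in frame 3: 8.6.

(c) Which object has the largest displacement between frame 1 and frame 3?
the red circle

(moved 14.2; next 13.5)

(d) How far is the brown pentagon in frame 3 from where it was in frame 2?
1.4

The brown pentagon moved from (7.8, 16.4) to (6.8, 17.4), a distance of √(1.0² + 1.0²) ≈ 1.4.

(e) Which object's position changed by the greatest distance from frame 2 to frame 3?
the purple cross

(moved 7.8; next 7.1)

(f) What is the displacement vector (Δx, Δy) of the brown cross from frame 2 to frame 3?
(-5.2, 3.2)

The brown cross was at (11.6, 4.5) in frame 2 and (6.4, 7.7) in frame 3.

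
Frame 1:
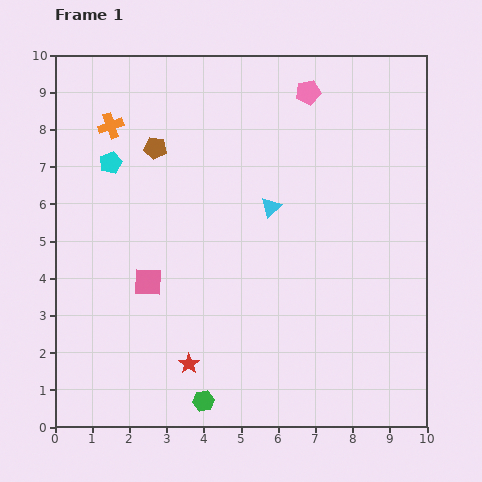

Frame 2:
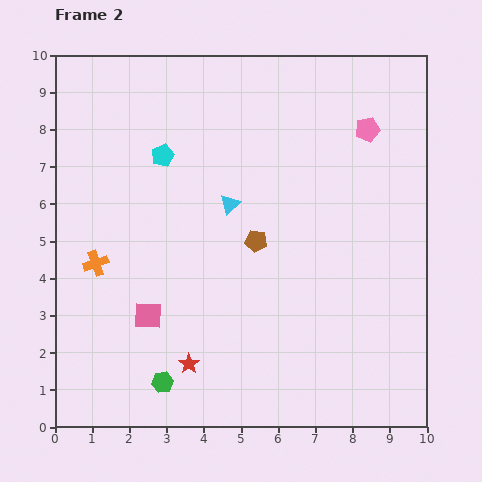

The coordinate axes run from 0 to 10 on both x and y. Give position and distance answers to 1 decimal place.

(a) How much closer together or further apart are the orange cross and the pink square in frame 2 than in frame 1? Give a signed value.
-2.3

Distance in frame 1: 4.3. Distance in frame 2: 2.0.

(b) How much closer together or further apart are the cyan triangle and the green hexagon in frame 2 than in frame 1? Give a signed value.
-0.4

Distance in frame 1: 5.5. Distance in frame 2: 5.1.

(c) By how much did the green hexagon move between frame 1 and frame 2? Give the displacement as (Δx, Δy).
(-1.1, 0.5)

The green hexagon was at (4.0, 0.7) in frame 1 and (2.9, 1.2) in frame 2.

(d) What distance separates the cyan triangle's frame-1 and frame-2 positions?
1.1

The cyan triangle moved from (5.8, 5.9) to (4.7, 6.0), a distance of √(1.1² + 0.1²) ≈ 1.1.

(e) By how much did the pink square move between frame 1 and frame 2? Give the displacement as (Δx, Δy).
(0.0, -0.9)

The pink square was at (2.5, 3.9) in frame 1 and (2.5, 3.0) in frame 2.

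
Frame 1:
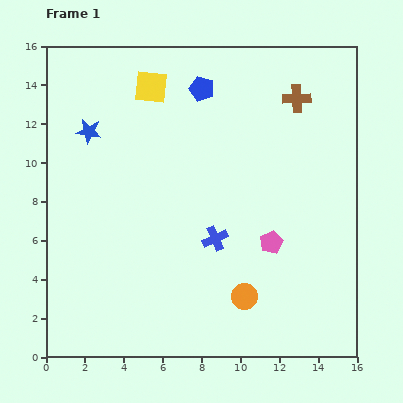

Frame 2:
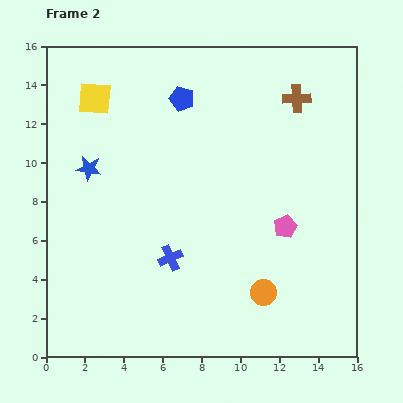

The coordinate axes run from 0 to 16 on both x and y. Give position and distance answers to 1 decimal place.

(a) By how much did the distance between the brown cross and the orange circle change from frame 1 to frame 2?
-0.5

Distance in frame 1: 10.6. Distance in frame 2: 10.1.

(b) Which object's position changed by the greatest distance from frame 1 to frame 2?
the yellow square

(moved 3.0; next 2.5)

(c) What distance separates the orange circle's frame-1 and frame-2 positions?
1.0

The orange circle moved from (10.2, 3.1) to (11.2, 3.3), a distance of √(1.0² + 0.2²) ≈ 1.0.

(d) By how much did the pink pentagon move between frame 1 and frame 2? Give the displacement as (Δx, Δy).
(0.7, 0.8)

The pink pentagon was at (11.6, 5.9) in frame 1 and (12.3, 6.7) in frame 2.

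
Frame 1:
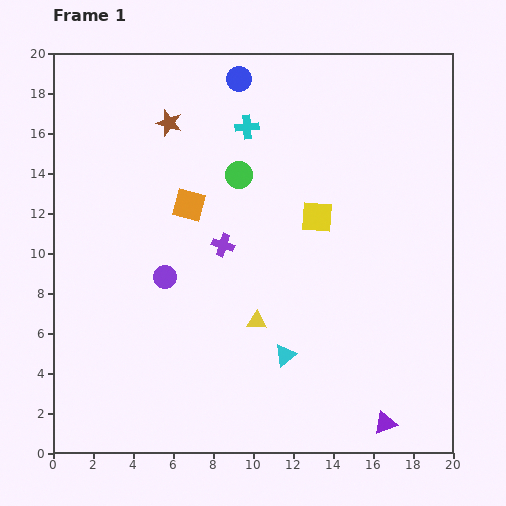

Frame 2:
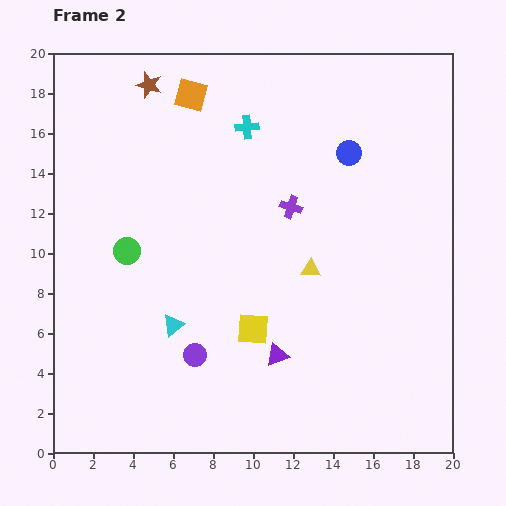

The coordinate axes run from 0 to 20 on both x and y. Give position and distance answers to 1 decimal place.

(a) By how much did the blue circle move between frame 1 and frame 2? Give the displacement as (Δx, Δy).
(5.5, -3.7)

The blue circle was at (9.3, 18.7) in frame 1 and (14.8, 15.0) in frame 2.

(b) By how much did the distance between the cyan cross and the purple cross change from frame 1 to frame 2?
-1.4

Distance in frame 1: 6.0. Distance in frame 2: 4.6.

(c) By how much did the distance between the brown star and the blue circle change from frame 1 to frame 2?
+6.5

Distance in frame 1: 4.1. Distance in frame 2: 10.6.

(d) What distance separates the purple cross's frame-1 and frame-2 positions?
3.9

The purple cross moved from (8.5, 10.4) to (11.9, 12.3), a distance of √(3.4² + 1.9²) ≈ 3.9.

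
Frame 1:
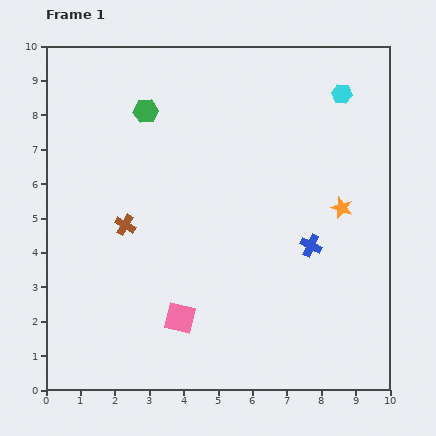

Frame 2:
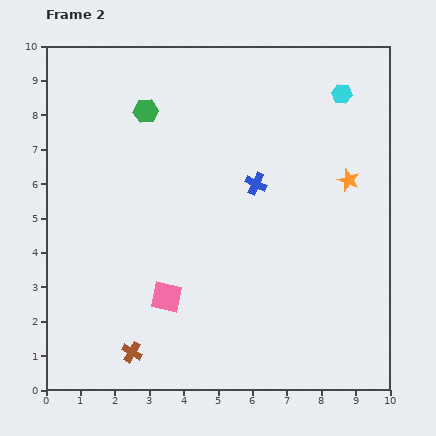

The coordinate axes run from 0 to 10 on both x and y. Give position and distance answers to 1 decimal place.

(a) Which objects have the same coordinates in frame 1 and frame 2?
the cyan hexagon, the green hexagon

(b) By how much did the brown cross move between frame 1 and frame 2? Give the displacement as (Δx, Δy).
(0.2, -3.7)

The brown cross was at (2.3, 4.8) in frame 1 and (2.5, 1.1) in frame 2.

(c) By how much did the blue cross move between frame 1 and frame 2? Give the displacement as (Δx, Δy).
(-1.6, 1.8)

The blue cross was at (7.7, 4.2) in frame 1 and (6.1, 6.0) in frame 2.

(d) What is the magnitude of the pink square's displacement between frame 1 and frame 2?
0.7

The pink square moved from (3.9, 2.1) to (3.5, 2.7), a distance of √(0.4² + 0.6²) ≈ 0.7.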